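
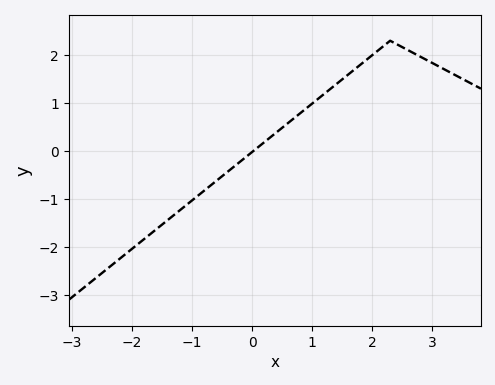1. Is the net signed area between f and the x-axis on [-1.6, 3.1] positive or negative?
positive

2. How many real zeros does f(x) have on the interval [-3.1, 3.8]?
1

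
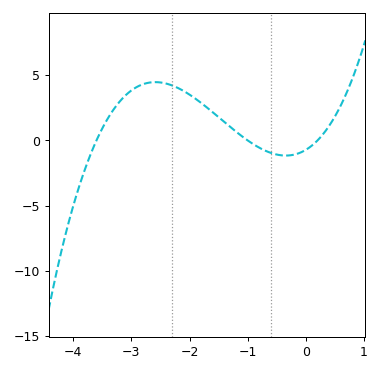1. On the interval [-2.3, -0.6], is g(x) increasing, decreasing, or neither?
decreasing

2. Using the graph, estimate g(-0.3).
-1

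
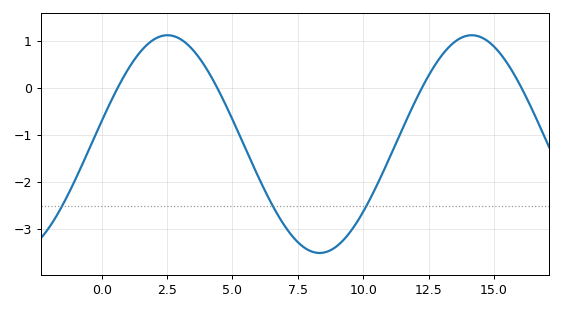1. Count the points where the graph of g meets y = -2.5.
3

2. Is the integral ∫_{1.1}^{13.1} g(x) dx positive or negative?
negative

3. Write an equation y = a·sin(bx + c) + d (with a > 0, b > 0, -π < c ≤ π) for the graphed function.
y = 2.31sin(0.54x + 0.21) - 1.19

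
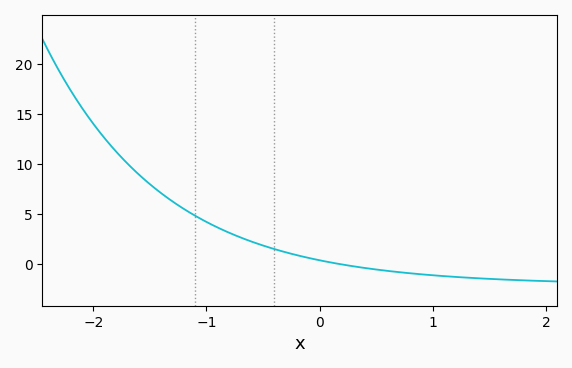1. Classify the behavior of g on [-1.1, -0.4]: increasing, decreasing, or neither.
decreasing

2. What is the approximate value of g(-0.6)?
2.2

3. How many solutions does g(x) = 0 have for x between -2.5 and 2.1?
1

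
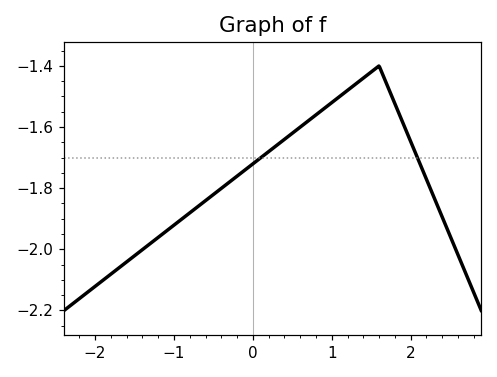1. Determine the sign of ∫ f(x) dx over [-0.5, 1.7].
negative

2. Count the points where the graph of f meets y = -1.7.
2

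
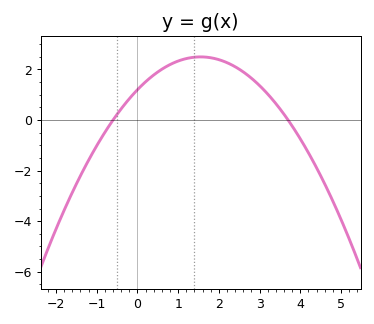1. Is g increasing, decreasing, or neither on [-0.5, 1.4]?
increasing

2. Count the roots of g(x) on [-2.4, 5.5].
2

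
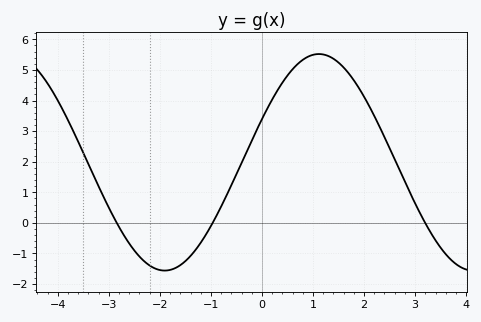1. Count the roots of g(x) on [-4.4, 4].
3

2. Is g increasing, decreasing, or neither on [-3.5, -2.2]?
decreasing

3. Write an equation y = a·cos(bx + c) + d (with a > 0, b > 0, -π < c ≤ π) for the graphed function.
y = 3.54cos(1.04x - 1.16) + 1.98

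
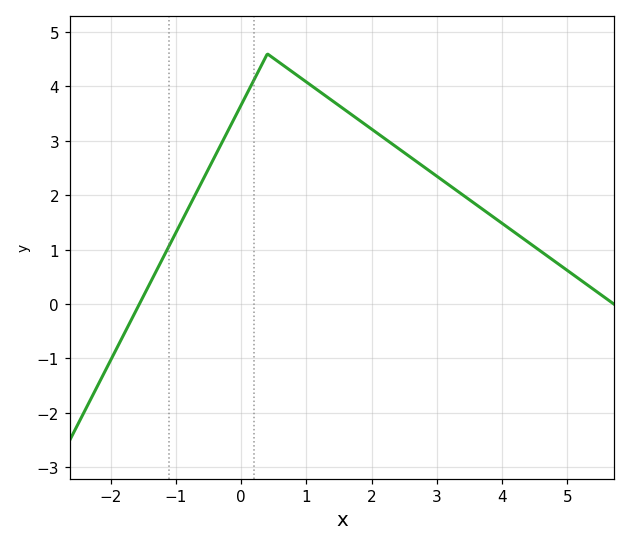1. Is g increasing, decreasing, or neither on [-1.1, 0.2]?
increasing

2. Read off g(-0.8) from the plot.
1.8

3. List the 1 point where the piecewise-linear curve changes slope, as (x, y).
(0.4, 4.6)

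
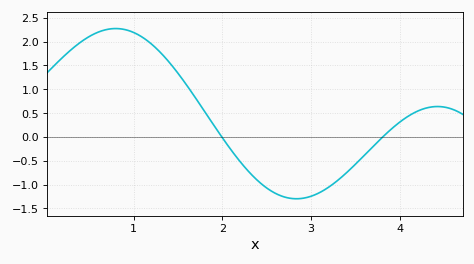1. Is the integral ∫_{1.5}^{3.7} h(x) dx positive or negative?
negative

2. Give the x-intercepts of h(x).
1.99, 3.81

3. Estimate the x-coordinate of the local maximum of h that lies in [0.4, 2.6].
0.795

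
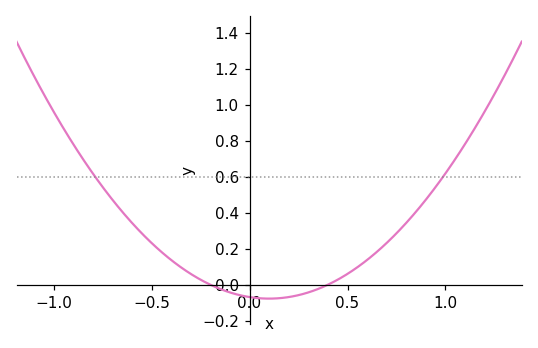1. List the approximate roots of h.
-0.2, 0.4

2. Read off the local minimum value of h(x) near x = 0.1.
-0.077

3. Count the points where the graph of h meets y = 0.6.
2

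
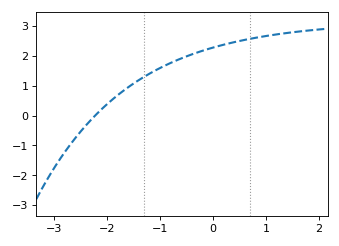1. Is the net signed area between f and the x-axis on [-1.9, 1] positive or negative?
positive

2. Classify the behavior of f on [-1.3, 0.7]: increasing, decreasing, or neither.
increasing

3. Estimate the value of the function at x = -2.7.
-1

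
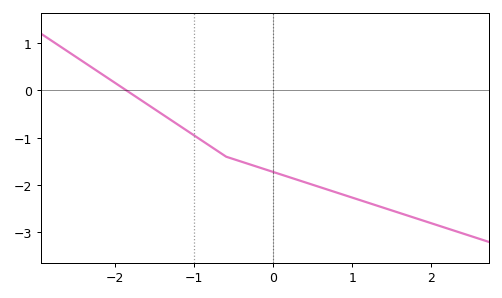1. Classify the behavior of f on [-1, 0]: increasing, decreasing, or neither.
decreasing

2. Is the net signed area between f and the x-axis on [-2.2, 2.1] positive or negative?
negative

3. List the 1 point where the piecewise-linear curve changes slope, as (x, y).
(-0.6, -1.4)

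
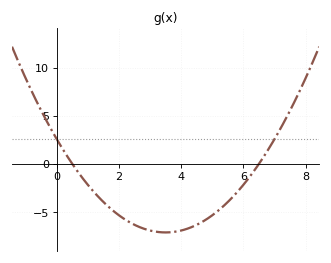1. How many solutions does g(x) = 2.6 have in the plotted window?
2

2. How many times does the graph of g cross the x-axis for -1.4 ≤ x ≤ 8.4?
2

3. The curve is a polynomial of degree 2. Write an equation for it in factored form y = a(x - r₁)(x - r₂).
y = 0.79(x - 0.5)(x - 6.5)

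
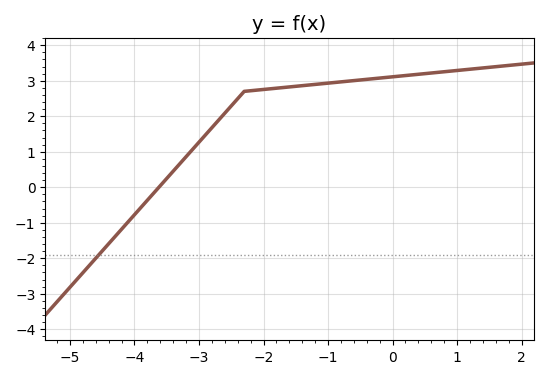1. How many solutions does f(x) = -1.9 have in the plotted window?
1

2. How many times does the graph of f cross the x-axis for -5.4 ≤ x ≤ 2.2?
1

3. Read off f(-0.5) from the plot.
3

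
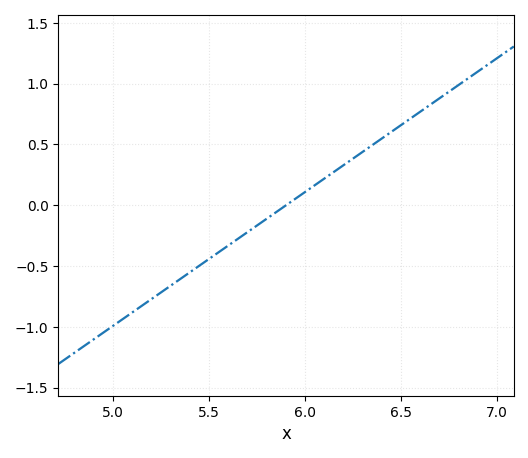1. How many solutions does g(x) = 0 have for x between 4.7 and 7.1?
1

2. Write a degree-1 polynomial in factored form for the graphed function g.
y = 1.1(x - 5.9)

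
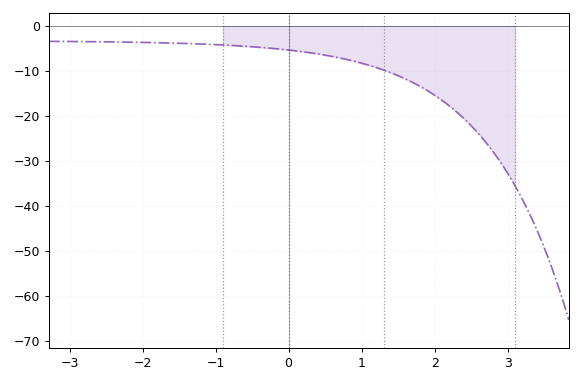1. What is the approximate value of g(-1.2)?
-4.02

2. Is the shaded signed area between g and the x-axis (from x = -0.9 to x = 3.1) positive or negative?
negative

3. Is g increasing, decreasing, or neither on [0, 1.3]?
decreasing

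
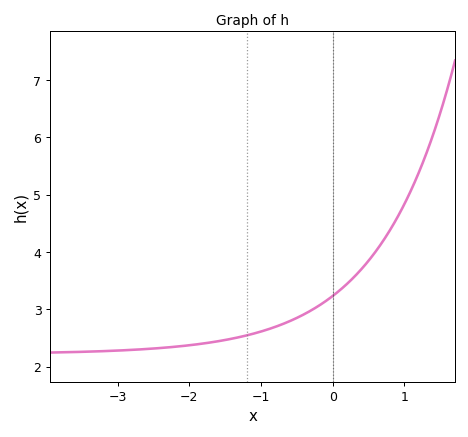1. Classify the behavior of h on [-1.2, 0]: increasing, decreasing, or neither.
increasing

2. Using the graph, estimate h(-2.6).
2.31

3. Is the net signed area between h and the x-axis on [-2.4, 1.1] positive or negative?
positive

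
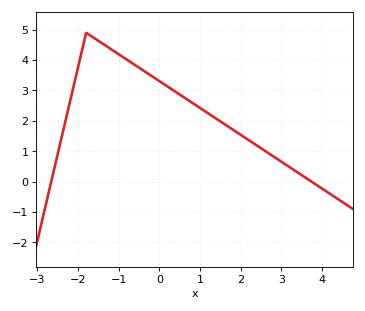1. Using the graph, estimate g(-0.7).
3.9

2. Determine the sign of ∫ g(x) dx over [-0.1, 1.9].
positive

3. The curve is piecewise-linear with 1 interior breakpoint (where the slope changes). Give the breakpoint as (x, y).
(-1.8, 4.9)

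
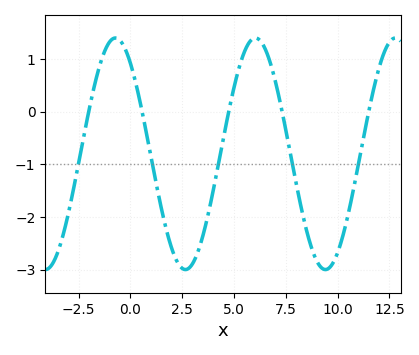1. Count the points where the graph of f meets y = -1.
5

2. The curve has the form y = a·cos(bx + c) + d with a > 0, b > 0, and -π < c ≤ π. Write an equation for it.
y = 2.2cos(0.93x + 0.67) - 0.8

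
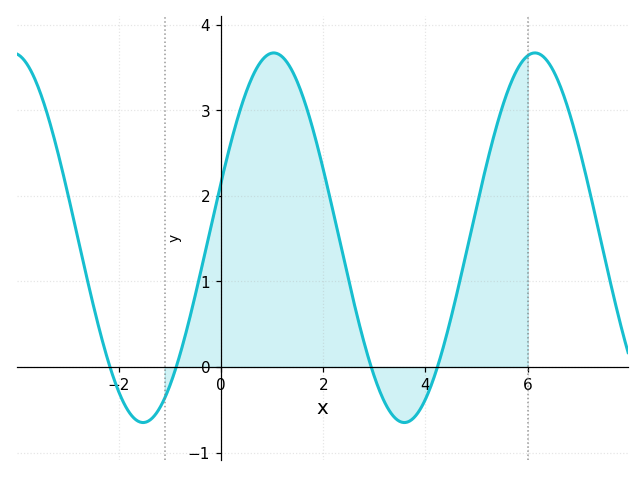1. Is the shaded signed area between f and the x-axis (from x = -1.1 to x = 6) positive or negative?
positive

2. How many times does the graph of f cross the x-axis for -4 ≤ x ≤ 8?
4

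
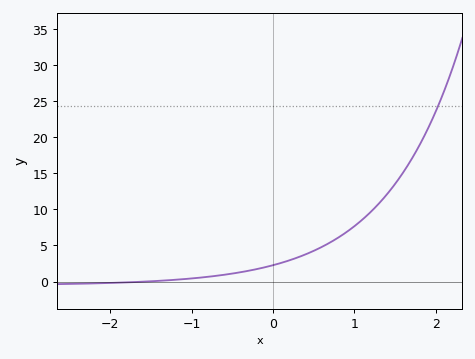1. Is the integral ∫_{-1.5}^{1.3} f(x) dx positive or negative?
positive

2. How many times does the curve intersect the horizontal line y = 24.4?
1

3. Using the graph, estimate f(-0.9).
0.5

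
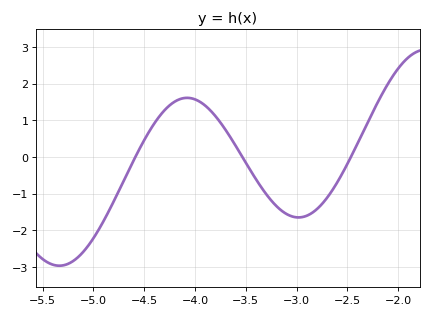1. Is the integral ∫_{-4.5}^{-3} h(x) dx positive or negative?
positive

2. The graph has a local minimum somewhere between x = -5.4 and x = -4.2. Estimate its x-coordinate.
-5.3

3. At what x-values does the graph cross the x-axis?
-4.6, -3.5, -2.5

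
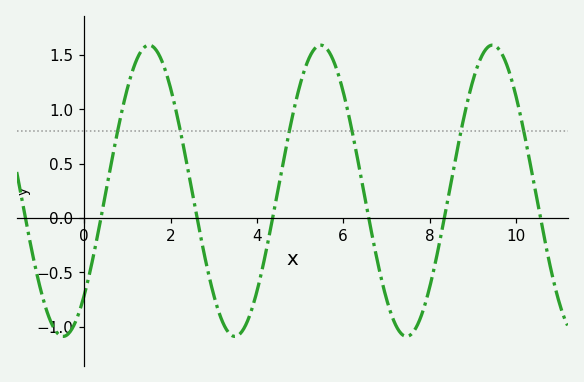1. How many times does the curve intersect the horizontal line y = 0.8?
6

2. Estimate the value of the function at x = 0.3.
-0.2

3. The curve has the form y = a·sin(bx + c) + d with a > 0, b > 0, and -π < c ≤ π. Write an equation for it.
y = 1.34sin(1.6x - 0.8) + 0.25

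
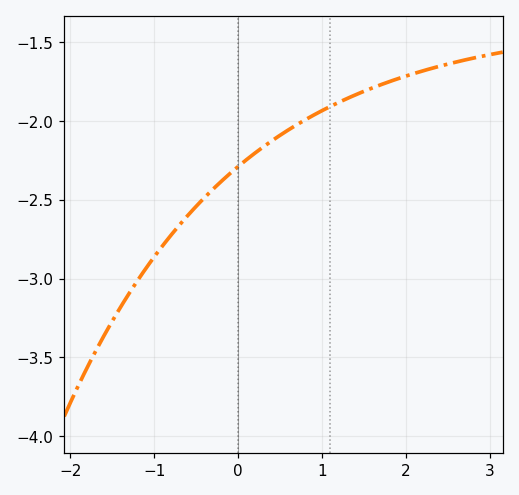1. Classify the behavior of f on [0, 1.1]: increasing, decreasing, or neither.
increasing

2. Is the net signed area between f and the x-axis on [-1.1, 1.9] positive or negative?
negative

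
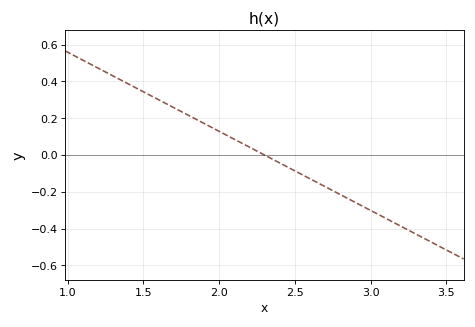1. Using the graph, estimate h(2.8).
-0.215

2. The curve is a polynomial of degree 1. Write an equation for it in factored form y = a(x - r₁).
y = -0.43(x - 2.3)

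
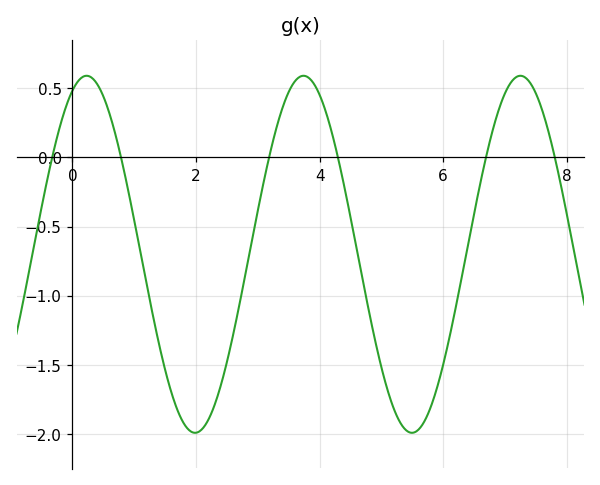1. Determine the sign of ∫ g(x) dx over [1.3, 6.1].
negative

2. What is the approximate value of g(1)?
-0.45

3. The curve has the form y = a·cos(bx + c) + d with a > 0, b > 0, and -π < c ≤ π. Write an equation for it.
y = 1.29cos(1.8x - 0.41) - 0.7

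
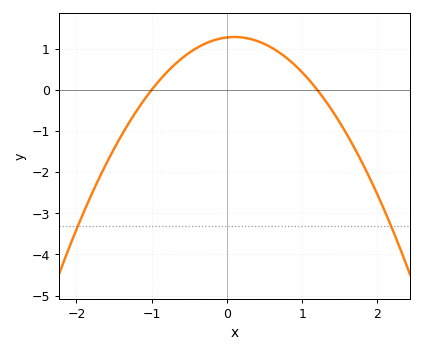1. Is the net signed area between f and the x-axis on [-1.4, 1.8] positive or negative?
positive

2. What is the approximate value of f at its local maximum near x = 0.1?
1.3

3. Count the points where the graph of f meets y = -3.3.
2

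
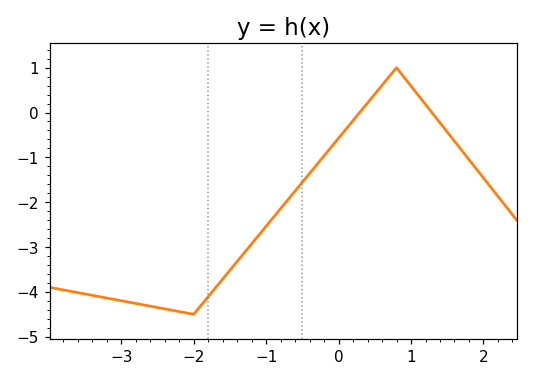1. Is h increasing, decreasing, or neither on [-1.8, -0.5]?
increasing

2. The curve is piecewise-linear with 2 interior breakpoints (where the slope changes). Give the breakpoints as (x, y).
(-2, -4.5); (0.8, 1)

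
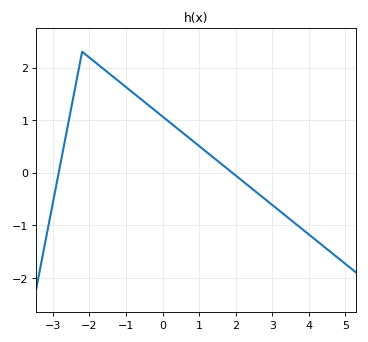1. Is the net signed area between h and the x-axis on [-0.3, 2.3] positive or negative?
positive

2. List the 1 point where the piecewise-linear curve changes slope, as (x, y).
(-2.2, 2.3)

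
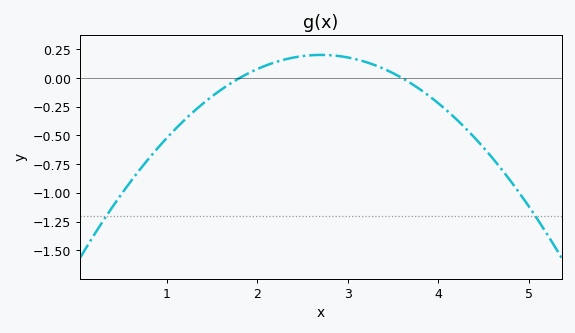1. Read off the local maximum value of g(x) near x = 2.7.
0.203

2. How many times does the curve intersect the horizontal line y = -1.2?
2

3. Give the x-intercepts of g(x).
1.8, 3.6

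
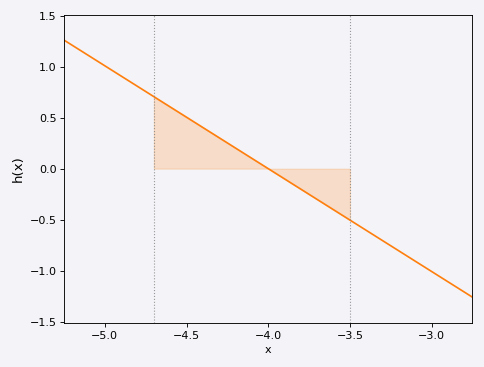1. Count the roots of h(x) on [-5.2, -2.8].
1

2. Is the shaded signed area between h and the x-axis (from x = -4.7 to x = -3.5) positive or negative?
positive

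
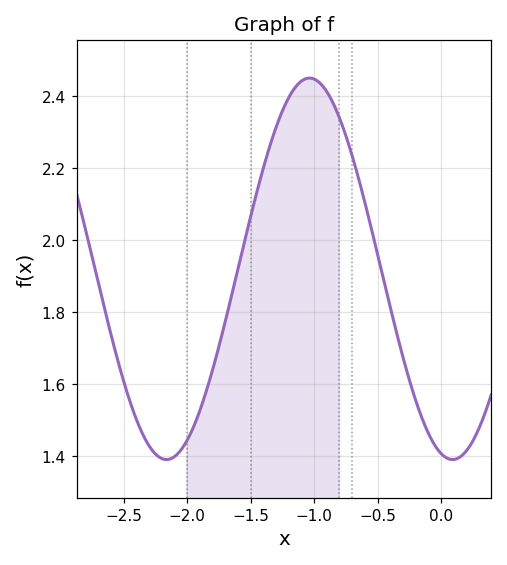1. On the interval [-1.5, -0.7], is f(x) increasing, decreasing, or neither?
neither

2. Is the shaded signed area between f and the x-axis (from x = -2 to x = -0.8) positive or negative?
positive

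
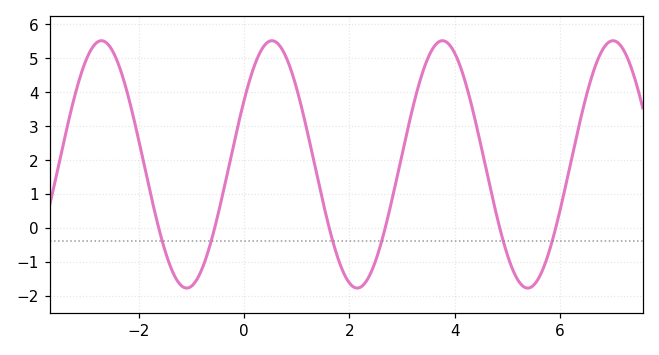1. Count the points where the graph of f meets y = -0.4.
6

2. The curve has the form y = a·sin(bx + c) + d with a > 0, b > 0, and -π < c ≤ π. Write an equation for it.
y = 3.65sin(1.9x + 0.54) + 1.87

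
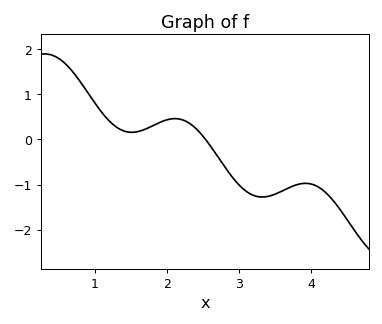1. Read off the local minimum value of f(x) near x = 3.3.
-1.3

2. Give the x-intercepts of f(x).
2.5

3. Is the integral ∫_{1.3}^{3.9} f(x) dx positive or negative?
negative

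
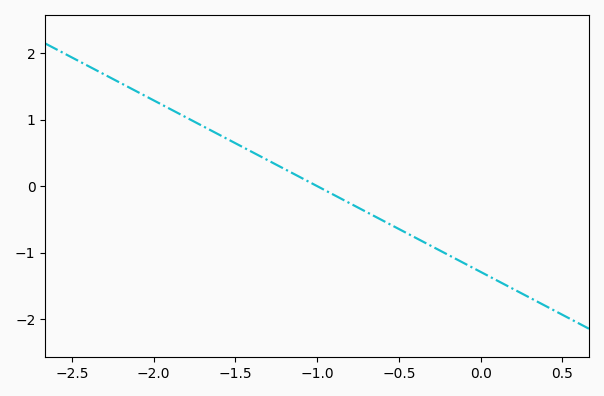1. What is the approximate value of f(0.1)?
-1.42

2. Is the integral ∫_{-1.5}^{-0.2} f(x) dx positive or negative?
negative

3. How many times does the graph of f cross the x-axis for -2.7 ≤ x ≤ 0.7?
1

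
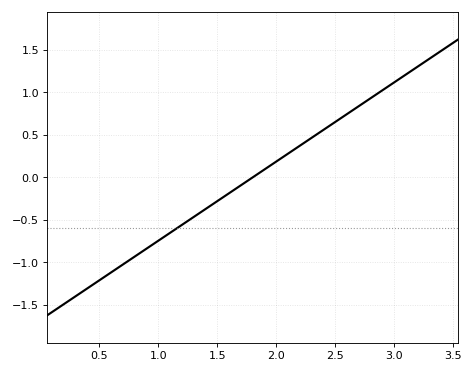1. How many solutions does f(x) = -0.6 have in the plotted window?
1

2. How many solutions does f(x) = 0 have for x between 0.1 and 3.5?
1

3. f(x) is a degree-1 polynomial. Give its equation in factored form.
y = 0.93(x - 1.8)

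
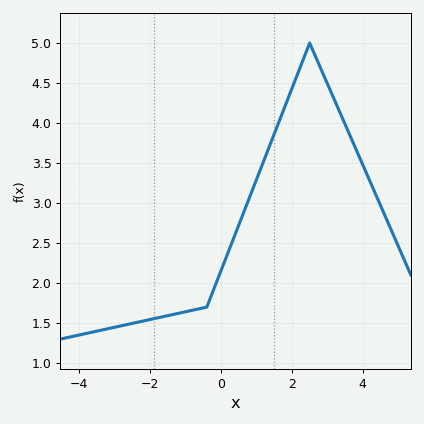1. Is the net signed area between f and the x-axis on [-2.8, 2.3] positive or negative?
positive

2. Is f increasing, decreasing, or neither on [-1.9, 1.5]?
increasing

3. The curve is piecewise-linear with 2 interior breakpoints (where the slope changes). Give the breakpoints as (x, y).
(-0.4, 1.7); (2.5, 5)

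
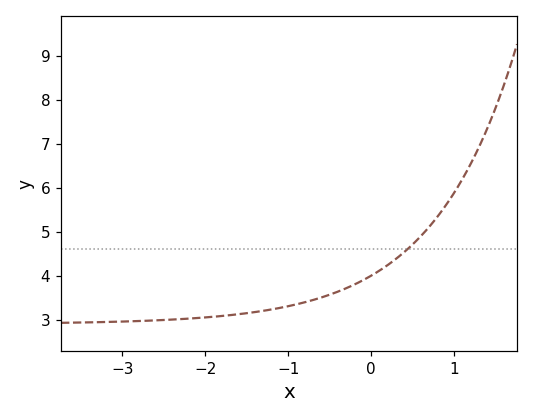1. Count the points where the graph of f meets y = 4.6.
1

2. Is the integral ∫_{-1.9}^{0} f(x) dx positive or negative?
positive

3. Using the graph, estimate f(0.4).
4.5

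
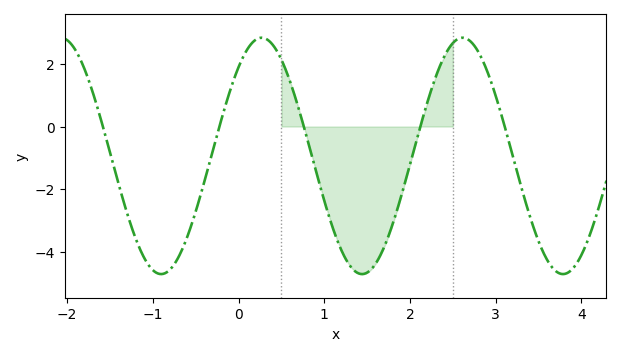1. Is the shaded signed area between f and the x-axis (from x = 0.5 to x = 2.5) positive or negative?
negative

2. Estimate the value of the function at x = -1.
-4.6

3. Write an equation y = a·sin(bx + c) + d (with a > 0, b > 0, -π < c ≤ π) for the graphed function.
y = 3.78sin(2.68x + 0.852) - 0.94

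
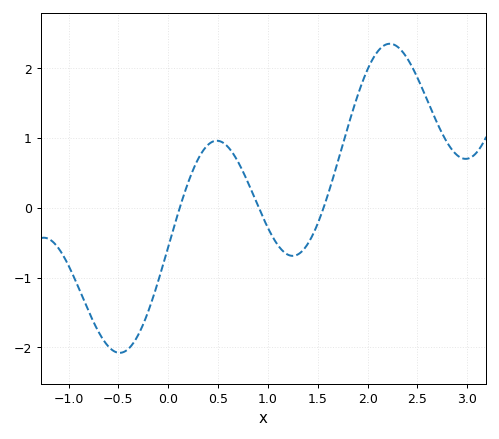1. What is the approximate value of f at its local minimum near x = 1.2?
-0.7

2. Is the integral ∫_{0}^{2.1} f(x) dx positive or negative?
positive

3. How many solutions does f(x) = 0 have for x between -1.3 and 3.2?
3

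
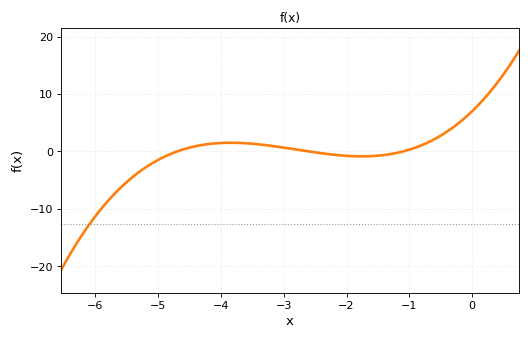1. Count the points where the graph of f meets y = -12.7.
1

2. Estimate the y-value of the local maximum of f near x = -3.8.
2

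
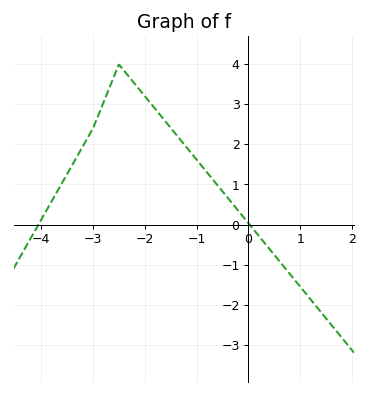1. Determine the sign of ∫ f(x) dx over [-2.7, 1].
positive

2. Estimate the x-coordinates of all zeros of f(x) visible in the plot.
-4.05, 0.022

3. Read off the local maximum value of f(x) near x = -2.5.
4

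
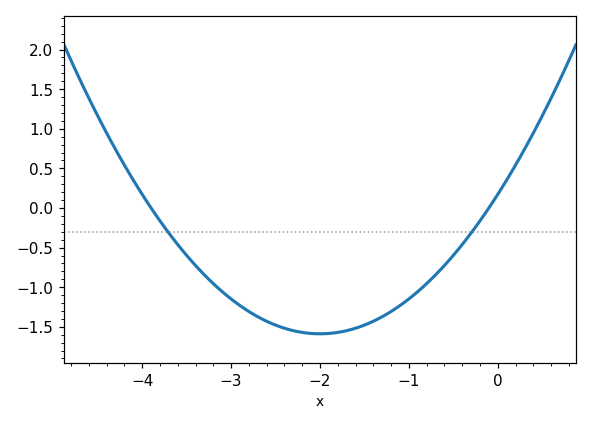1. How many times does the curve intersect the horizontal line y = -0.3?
2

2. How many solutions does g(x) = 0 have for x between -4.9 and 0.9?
2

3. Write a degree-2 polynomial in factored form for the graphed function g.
y = 0.44(x + 3.9)(x + 0.1)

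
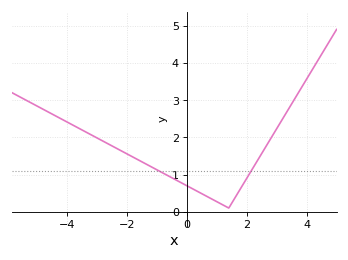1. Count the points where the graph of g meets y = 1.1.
2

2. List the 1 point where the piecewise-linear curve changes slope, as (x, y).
(1.4, 0.1)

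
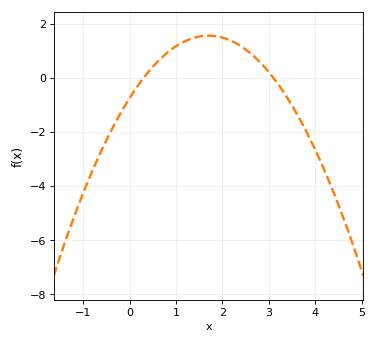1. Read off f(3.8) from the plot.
-1.96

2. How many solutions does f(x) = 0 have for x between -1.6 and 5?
2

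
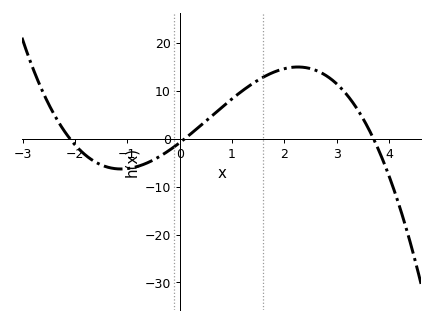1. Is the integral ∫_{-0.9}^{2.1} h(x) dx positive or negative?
positive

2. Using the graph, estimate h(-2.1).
0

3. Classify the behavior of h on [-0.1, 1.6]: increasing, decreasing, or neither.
increasing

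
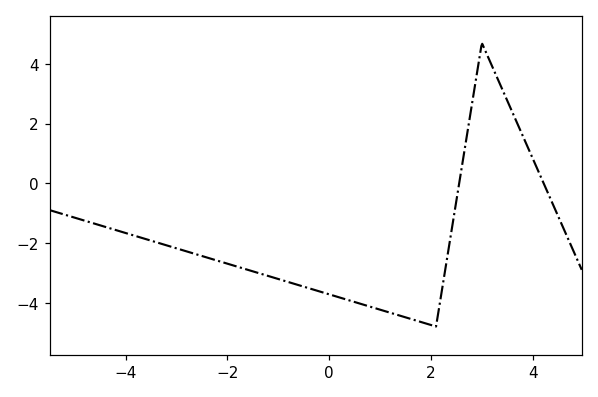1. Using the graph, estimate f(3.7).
2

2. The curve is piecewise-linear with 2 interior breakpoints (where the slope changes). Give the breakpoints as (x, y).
(2.1, -4.8); (3, 4.7)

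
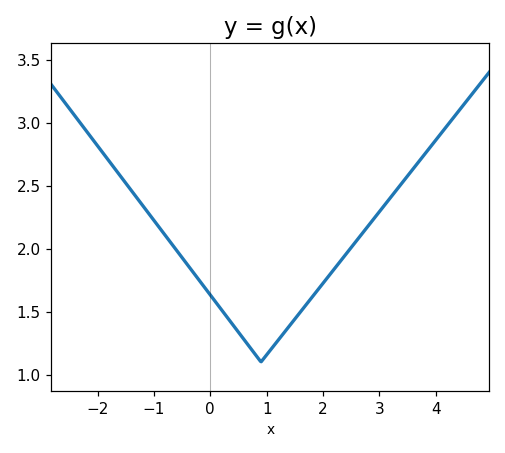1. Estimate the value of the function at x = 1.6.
1.5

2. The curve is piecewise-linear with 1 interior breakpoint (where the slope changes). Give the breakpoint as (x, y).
(0.9, 1.1)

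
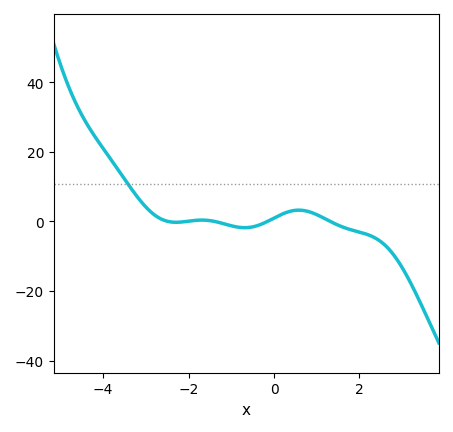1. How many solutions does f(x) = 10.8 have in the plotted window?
1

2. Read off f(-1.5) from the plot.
0.252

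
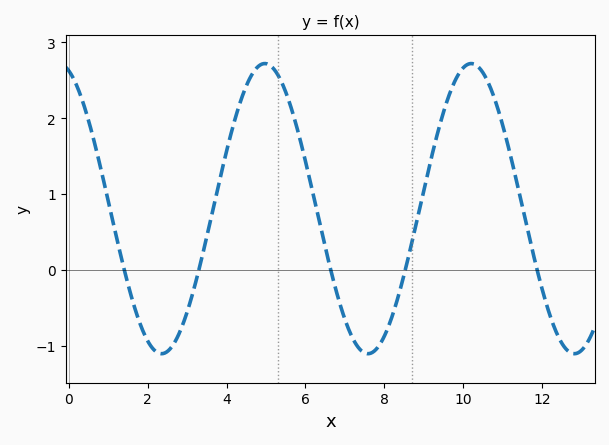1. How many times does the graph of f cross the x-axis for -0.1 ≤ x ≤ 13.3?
5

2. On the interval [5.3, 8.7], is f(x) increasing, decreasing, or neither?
neither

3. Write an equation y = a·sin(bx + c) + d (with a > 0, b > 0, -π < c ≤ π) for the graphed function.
y = 1.91sin(1.2x + 1.9) + 0.81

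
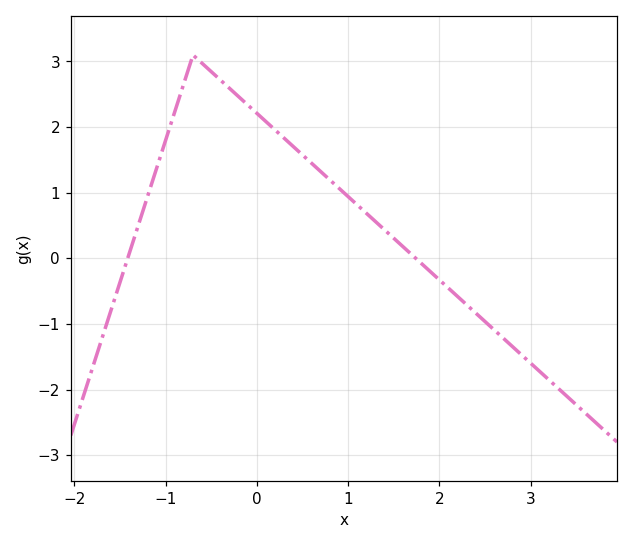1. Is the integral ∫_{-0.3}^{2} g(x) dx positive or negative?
positive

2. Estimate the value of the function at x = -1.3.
0.499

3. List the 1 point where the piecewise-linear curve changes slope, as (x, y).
(-0.7, 3.1)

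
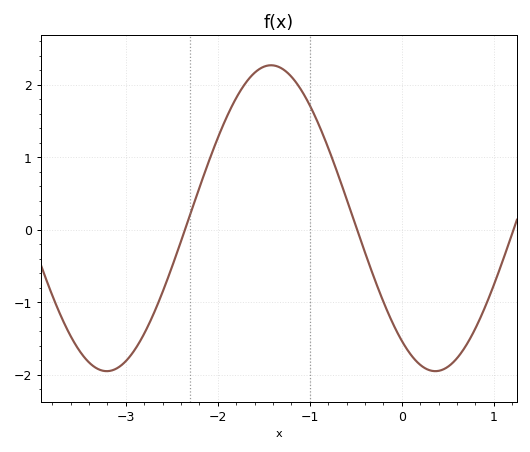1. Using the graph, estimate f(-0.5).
0.054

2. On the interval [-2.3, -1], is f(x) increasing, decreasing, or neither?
neither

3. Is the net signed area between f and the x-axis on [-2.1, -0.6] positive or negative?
positive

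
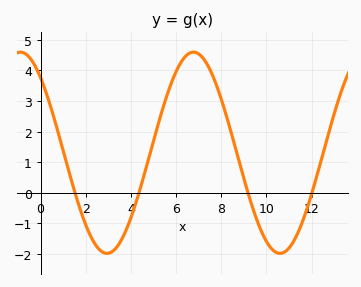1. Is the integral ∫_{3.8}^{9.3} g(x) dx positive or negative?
positive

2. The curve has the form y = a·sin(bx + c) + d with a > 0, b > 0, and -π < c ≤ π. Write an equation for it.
y = 3.29sin(0.82x + 2.3) + 1.31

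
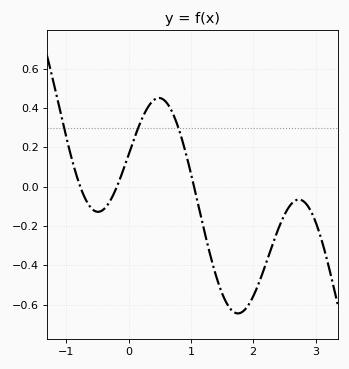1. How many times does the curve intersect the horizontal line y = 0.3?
3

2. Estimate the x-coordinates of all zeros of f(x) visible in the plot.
-0.8, -0.2, 1.1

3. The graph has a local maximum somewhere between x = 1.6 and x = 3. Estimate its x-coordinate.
2.7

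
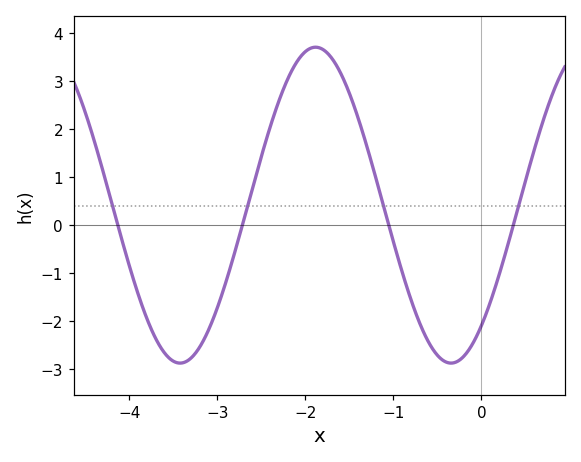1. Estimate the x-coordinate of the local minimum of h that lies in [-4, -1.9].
-3.4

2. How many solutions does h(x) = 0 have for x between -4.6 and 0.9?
4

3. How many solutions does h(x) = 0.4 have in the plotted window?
4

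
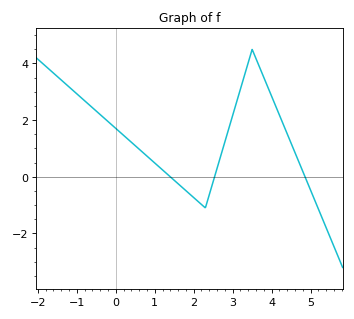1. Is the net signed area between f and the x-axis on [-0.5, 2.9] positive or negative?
positive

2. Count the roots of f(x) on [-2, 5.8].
3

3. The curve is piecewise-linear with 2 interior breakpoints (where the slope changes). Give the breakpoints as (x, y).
(2.3, -1.1); (3.5, 4.5)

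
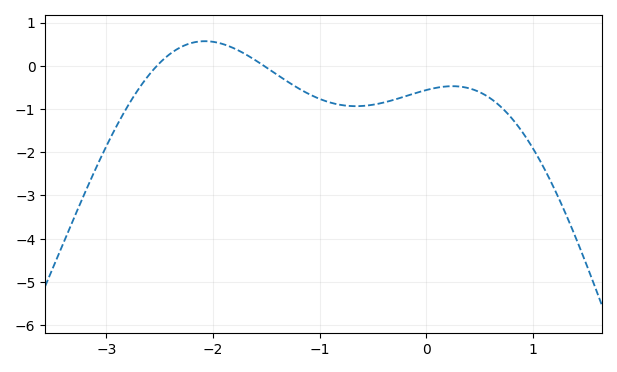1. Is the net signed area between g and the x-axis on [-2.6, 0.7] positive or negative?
negative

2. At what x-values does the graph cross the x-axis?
-2.53, -1.52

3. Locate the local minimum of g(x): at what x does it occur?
-0.661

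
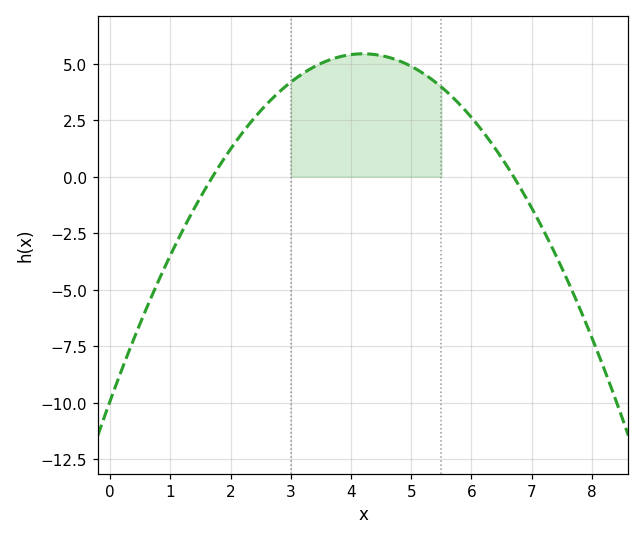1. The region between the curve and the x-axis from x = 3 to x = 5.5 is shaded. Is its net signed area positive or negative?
positive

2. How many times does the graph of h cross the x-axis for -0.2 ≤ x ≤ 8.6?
2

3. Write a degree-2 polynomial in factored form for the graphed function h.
y = -0.87(x - 1.7)(x - 6.7)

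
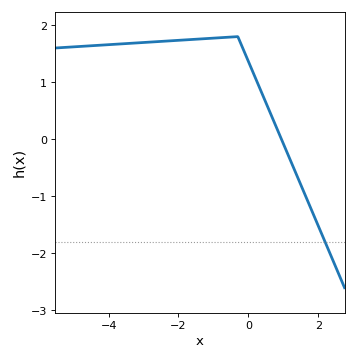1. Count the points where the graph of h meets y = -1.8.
1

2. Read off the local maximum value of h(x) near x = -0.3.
1.8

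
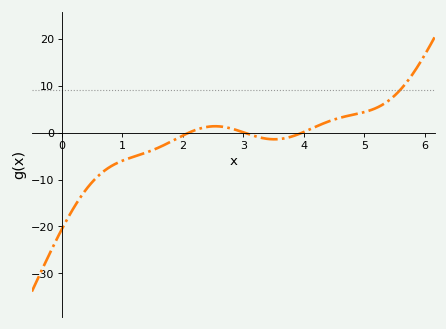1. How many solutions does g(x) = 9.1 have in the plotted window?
1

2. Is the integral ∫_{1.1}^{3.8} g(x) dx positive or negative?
negative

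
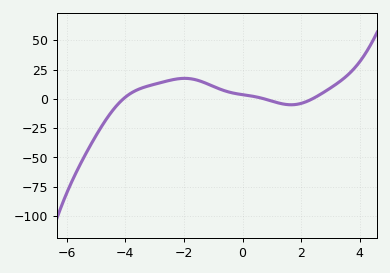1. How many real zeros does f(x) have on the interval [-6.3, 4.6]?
3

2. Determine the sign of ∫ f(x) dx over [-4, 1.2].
positive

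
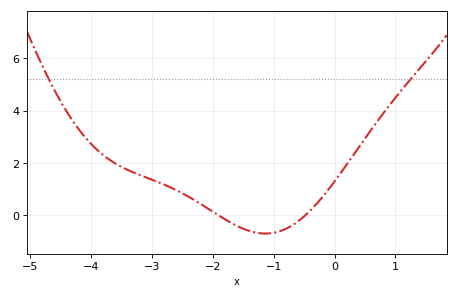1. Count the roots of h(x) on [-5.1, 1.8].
2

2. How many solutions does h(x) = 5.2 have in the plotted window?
2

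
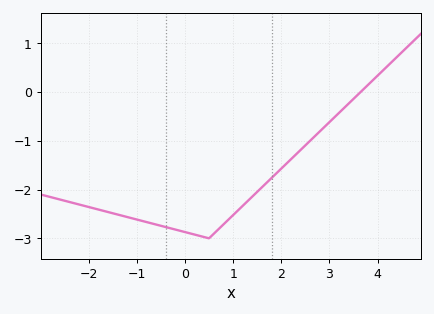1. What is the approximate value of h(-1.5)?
-2.49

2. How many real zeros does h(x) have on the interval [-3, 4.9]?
1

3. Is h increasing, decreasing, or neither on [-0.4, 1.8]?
neither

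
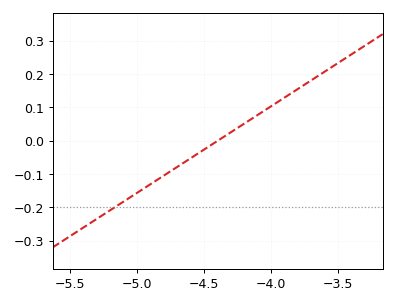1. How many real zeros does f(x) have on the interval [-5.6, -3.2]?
1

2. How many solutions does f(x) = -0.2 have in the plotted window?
1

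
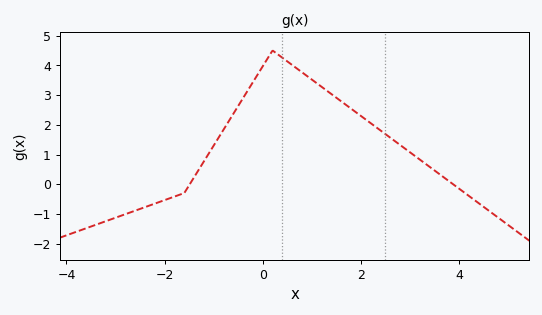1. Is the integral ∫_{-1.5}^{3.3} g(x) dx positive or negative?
positive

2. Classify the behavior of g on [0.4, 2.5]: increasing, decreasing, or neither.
decreasing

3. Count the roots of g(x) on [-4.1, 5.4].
2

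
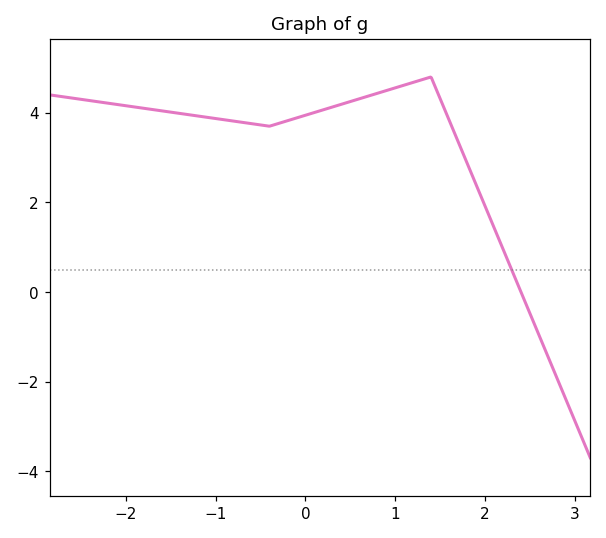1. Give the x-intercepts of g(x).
2.4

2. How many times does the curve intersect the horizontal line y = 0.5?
1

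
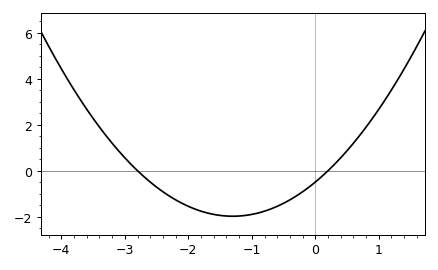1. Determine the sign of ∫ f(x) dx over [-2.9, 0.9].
negative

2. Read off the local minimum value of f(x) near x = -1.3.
-2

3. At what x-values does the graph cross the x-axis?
-2.8, 0.2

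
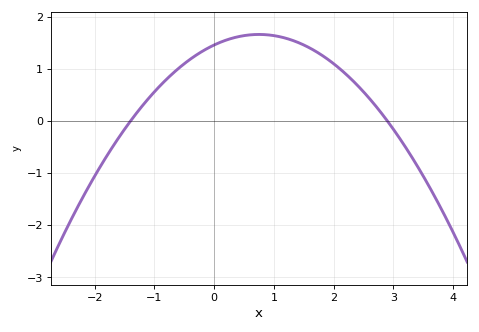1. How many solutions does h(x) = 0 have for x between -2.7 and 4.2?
2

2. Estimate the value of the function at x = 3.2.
-0.497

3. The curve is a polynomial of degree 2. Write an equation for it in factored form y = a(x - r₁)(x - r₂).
y = -0.36(x + 1.4)(x - 2.9)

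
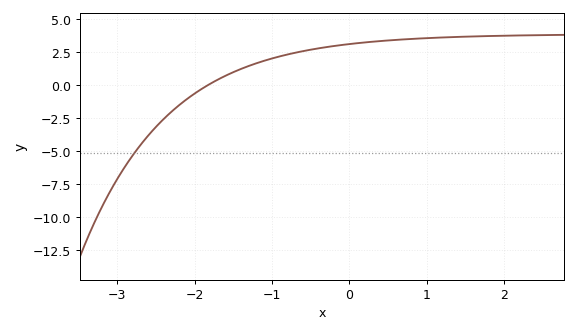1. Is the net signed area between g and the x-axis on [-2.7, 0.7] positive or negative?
positive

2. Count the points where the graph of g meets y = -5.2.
1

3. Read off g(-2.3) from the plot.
-2.05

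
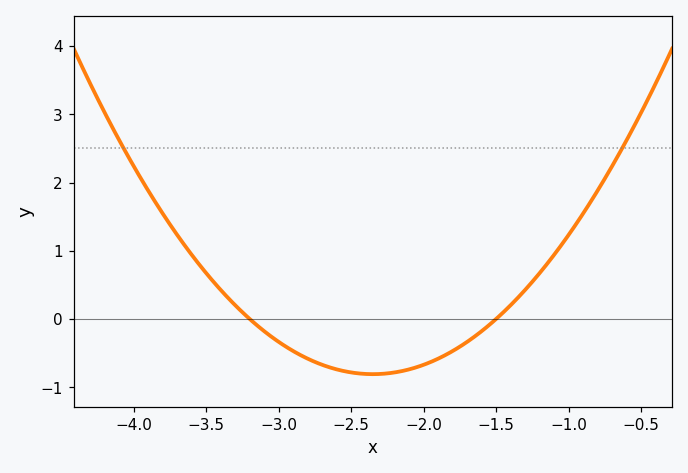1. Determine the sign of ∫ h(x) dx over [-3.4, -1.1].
negative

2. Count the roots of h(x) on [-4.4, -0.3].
2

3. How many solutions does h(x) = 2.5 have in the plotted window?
2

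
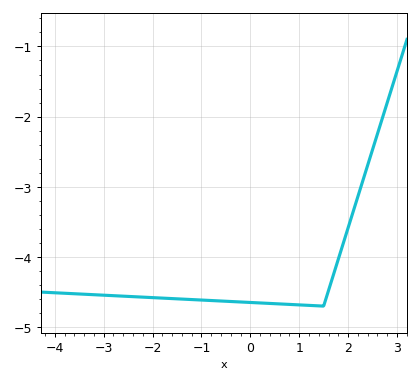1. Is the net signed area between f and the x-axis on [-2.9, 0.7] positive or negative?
negative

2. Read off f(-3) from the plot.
-4.54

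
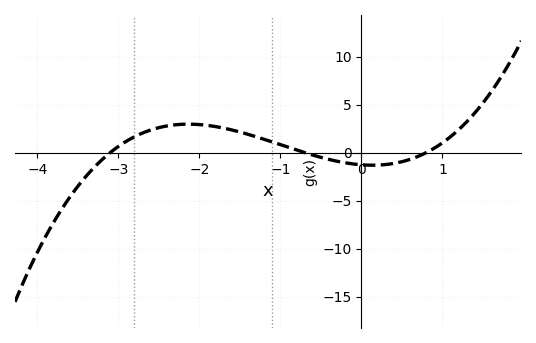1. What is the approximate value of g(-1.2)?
1.39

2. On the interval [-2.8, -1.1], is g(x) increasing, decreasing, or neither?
neither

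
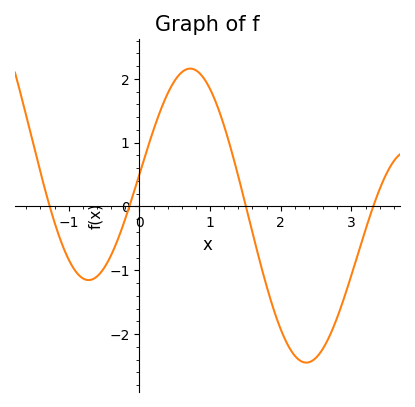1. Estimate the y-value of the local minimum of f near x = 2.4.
-2.4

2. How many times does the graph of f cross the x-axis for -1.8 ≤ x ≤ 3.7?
4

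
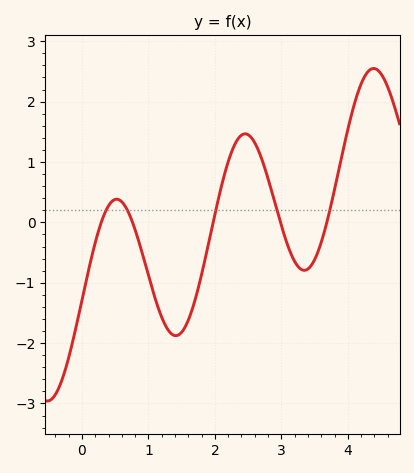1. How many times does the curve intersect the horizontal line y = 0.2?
5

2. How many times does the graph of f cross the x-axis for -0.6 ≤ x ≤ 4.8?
5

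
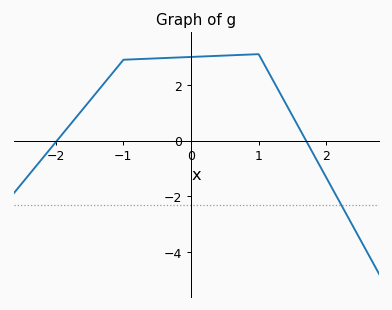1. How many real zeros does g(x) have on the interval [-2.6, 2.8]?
2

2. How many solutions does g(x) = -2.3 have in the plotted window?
1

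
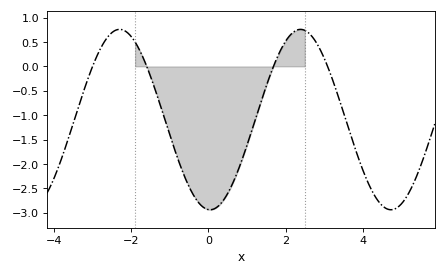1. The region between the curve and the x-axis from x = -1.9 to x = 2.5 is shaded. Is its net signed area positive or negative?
negative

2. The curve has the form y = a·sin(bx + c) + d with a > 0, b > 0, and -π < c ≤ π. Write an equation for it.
y = 1.85sin(1.34x - 1.63) - 1.09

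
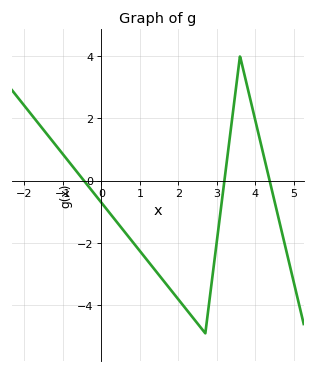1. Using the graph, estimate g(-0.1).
-0.55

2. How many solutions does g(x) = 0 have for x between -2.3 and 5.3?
3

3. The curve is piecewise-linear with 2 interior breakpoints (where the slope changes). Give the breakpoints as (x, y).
(2.7, -4.9); (3.6, 4)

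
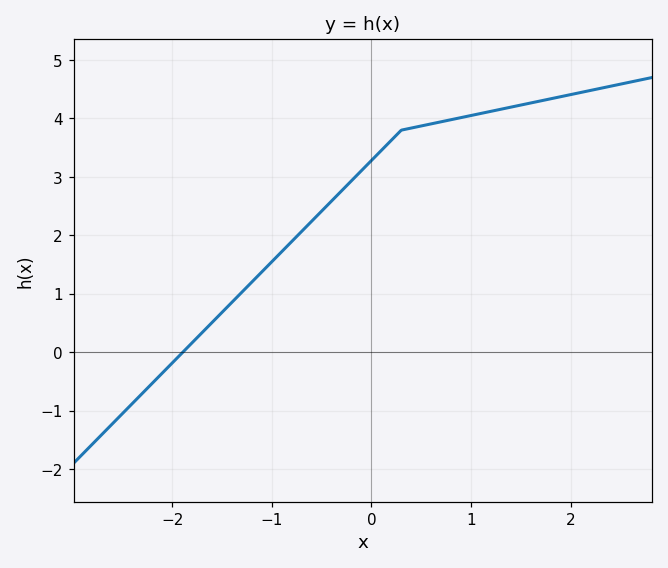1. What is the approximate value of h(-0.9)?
1.7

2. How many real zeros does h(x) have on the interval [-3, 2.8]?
1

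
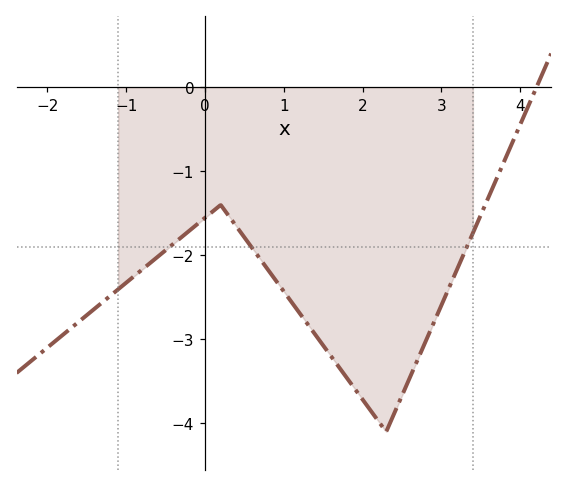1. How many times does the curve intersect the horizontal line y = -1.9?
3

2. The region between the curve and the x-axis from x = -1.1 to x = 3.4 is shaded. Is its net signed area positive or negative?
negative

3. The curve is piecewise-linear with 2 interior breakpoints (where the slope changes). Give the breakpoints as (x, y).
(0.2, -1.4); (2.3, -4.1)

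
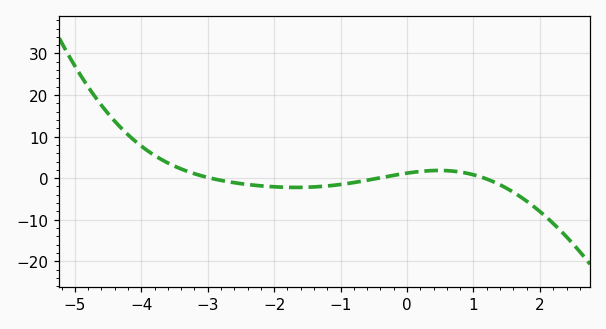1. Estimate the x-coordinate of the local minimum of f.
-1.68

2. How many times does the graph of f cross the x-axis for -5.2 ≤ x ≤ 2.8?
3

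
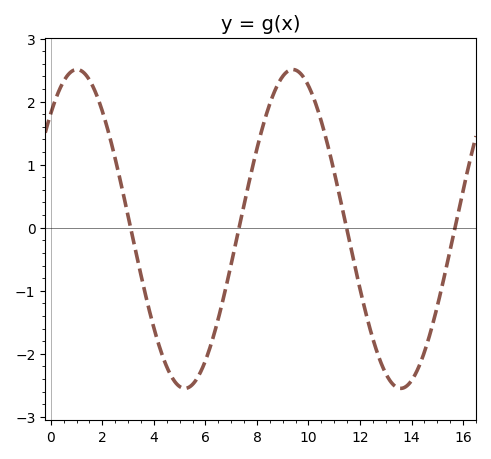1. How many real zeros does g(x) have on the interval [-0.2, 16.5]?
4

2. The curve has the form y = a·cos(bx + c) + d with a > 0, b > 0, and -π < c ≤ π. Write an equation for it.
y = 2.53cos(0.75x - 0.76) - 0.02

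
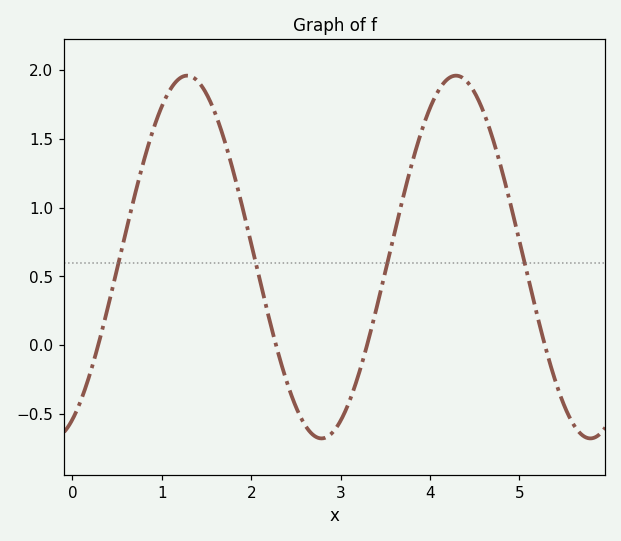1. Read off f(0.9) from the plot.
1.55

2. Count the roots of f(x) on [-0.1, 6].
4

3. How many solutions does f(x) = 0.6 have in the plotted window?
4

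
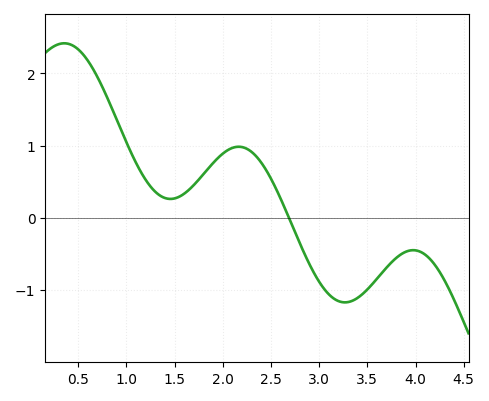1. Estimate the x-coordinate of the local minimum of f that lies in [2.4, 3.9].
3.27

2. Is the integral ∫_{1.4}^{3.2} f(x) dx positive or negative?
positive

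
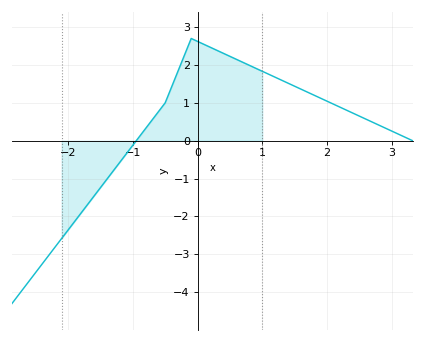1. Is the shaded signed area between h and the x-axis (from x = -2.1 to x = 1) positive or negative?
positive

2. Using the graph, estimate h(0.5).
2.2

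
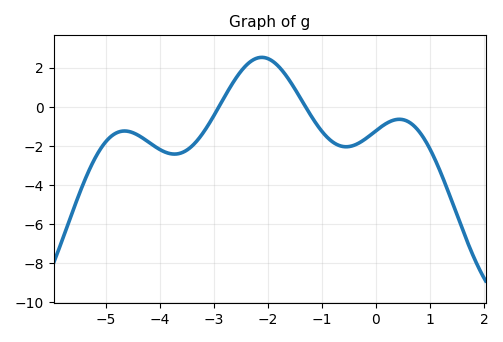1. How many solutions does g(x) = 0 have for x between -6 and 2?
2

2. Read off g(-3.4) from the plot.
-2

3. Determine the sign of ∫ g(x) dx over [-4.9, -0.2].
negative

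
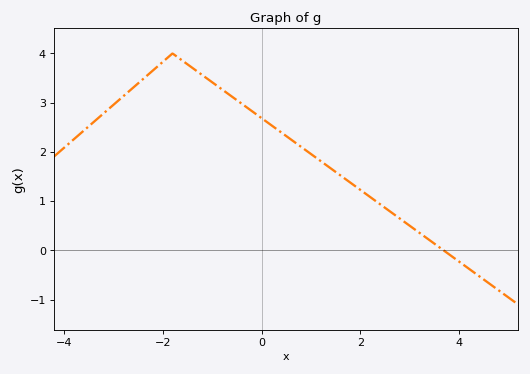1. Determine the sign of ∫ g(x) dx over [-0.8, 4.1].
positive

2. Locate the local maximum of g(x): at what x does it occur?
-1.8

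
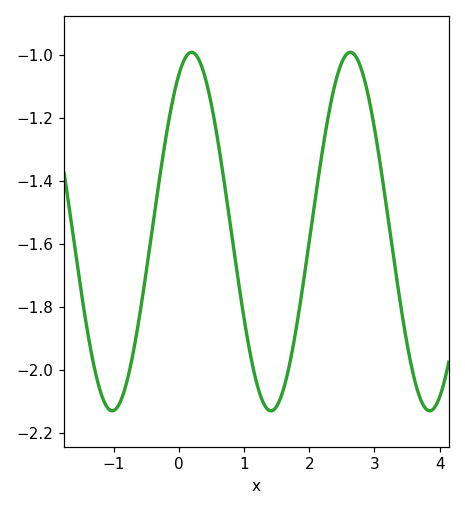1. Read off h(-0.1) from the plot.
-1.15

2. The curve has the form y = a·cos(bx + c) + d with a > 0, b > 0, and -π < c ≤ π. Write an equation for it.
y = 0.57cos(2.58x - 0.502) - 1.56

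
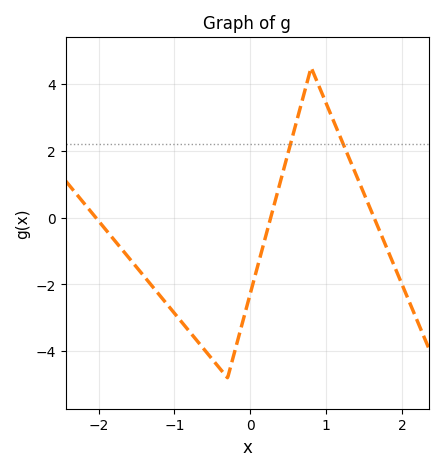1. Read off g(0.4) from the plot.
1.2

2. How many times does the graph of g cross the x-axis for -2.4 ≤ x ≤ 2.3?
3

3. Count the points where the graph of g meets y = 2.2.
2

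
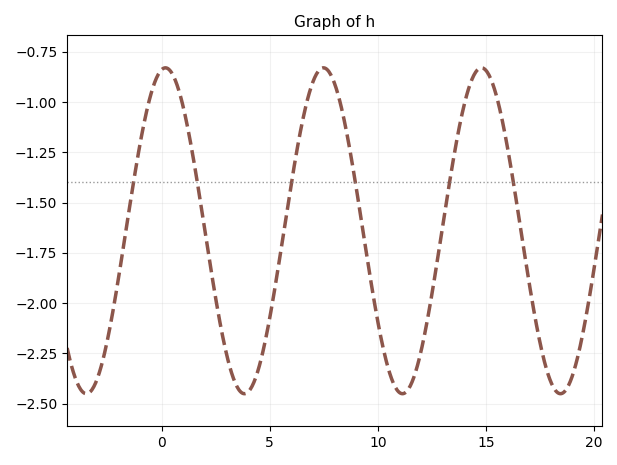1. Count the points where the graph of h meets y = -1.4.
6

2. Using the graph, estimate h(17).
-1.91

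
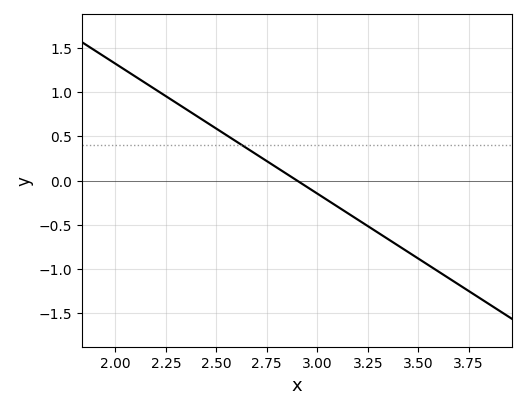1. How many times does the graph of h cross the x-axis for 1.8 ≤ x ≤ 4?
1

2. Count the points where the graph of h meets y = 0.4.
1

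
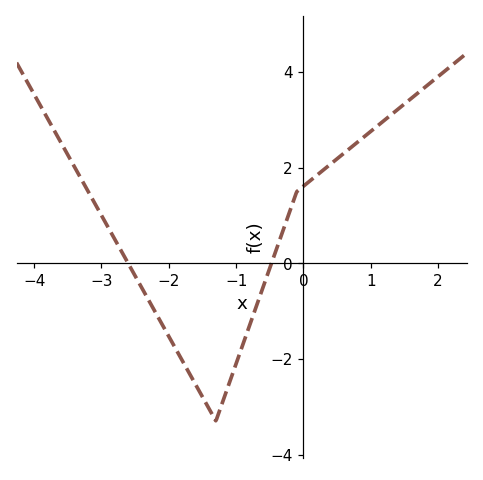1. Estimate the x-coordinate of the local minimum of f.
-1.3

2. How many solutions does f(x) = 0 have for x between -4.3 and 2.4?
2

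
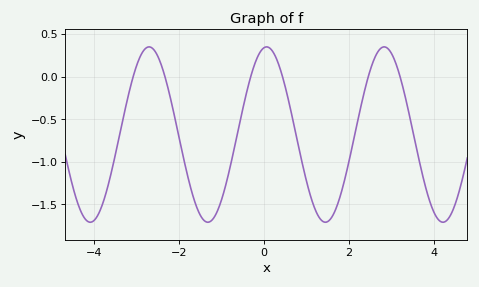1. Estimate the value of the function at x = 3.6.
-0.872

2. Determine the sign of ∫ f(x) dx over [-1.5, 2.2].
negative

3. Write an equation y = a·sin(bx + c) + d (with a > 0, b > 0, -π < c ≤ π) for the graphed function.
y = 1.03sin(2.27x + 1.44) - 0.68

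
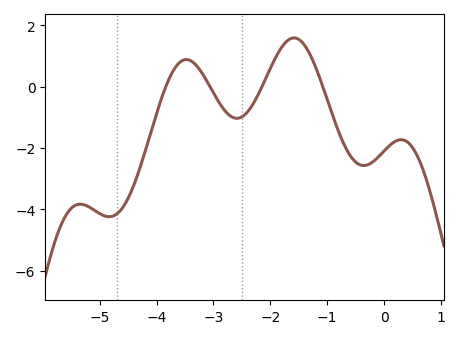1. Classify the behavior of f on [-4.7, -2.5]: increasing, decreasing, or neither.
neither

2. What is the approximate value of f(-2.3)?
-0.552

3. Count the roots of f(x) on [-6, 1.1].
4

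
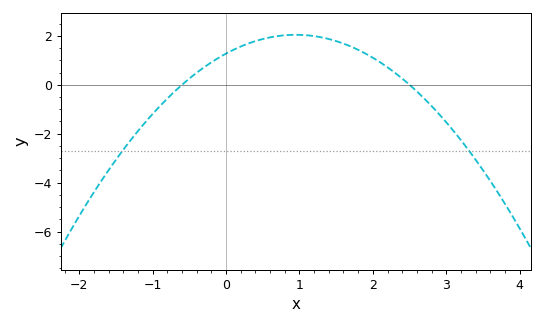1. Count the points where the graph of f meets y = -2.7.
2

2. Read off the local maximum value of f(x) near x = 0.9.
2.04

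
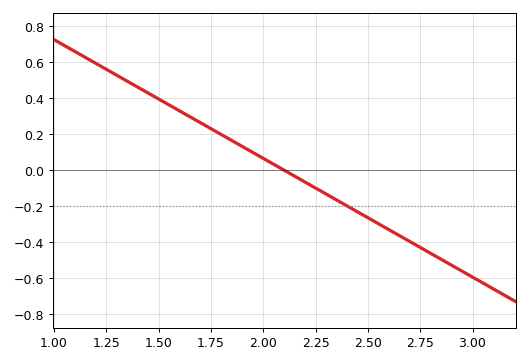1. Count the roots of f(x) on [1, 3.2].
1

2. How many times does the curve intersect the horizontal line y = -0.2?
1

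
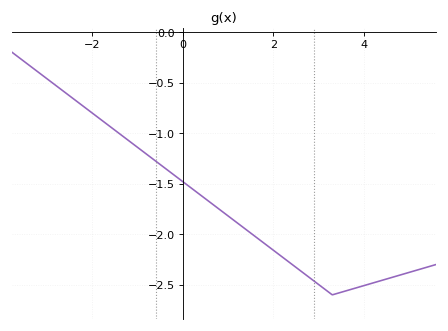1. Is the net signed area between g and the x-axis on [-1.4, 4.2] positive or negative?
negative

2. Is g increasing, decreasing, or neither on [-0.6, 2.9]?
decreasing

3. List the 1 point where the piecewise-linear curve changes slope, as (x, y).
(3.3, -2.6)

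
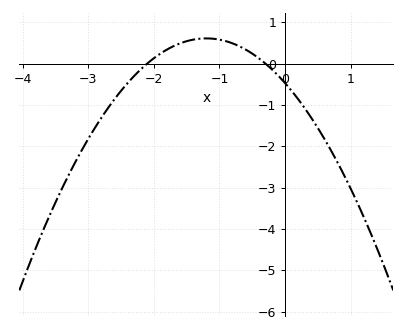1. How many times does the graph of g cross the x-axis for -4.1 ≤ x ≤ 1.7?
2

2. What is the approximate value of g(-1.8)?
0.3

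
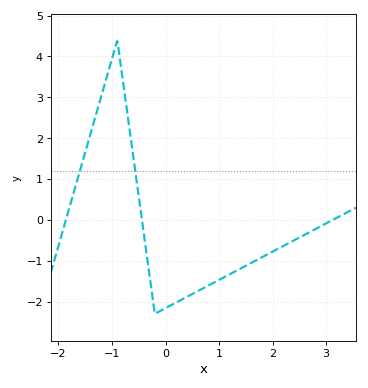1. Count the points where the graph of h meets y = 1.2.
2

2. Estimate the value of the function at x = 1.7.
-0.987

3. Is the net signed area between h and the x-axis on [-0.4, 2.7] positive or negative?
negative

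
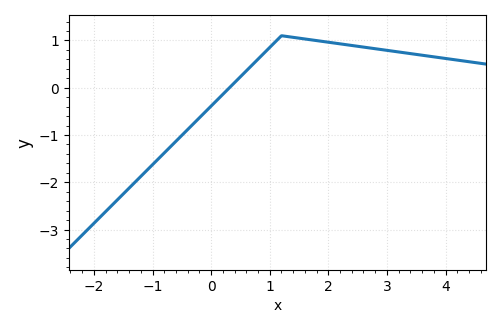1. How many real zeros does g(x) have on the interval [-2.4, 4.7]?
1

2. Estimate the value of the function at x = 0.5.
0.2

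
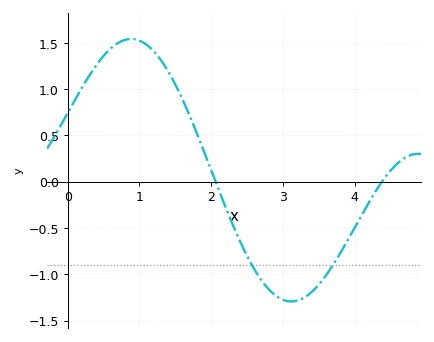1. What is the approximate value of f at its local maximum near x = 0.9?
1.55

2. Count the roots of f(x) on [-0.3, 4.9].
2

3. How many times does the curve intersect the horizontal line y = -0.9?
2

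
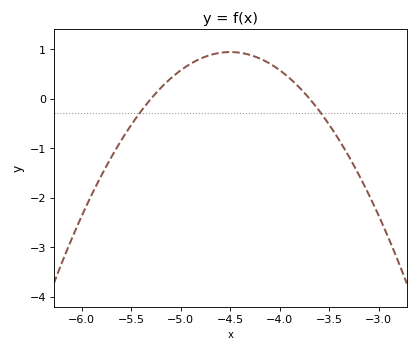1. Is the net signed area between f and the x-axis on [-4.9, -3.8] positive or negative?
positive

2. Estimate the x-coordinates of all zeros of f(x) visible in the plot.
-5.3, -3.7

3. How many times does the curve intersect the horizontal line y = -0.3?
2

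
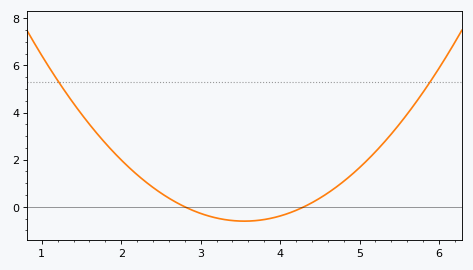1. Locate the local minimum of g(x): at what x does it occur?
3.55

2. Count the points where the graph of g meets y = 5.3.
2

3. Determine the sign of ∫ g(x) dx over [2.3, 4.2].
negative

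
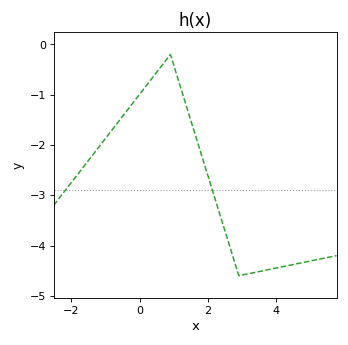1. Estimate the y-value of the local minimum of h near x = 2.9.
-4.6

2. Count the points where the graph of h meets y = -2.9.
2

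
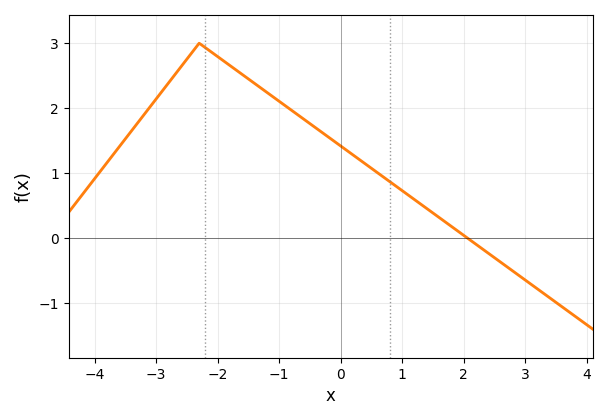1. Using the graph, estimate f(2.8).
-0.507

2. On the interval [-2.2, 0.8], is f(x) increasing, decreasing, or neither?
decreasing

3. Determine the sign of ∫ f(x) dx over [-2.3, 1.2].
positive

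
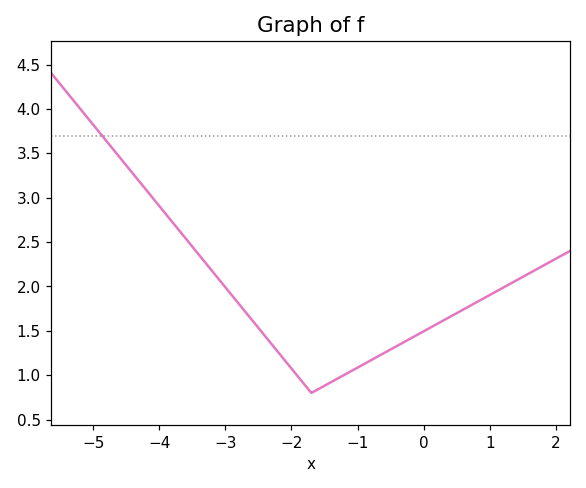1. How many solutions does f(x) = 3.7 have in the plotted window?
1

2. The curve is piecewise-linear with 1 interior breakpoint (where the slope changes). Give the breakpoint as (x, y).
(-1.7, 0.8)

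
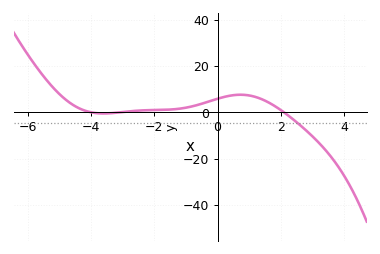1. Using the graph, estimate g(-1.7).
2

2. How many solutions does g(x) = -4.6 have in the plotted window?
1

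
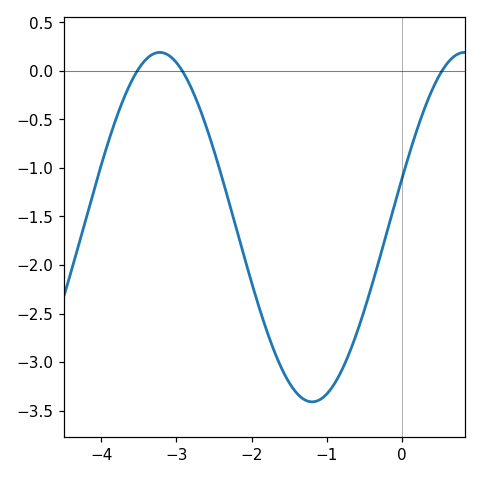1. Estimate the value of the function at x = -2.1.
-1.9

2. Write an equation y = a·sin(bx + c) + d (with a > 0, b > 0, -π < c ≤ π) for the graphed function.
y = 1.8sin(1.6x + 0.28) - 1.61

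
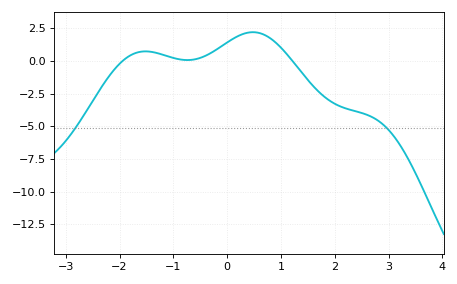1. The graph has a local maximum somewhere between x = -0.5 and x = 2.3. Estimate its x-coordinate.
0.48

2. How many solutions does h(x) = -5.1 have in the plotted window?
2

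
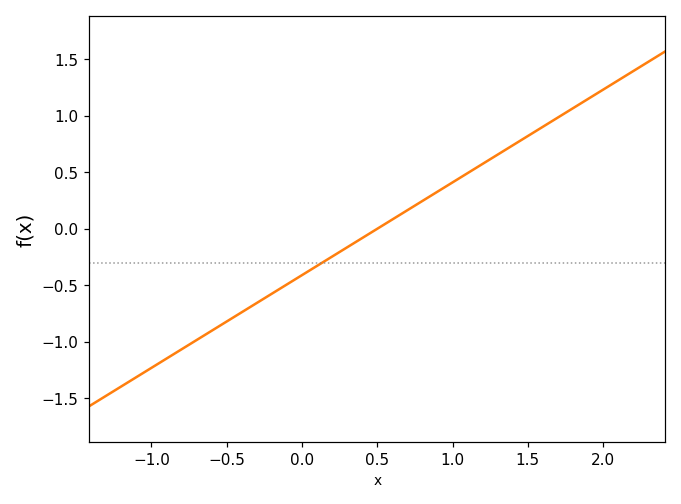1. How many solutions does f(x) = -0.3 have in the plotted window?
1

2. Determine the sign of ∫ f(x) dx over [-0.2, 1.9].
positive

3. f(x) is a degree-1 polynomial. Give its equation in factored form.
y = 0.82(x - 0.5)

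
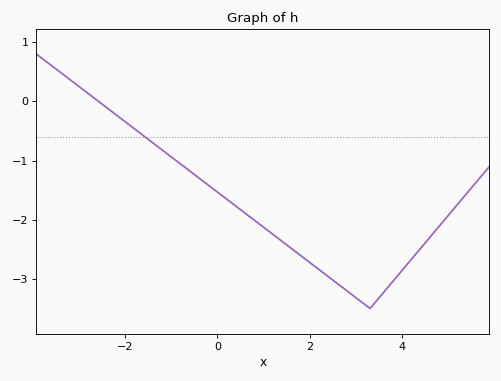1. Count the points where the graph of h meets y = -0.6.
1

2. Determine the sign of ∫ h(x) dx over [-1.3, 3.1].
negative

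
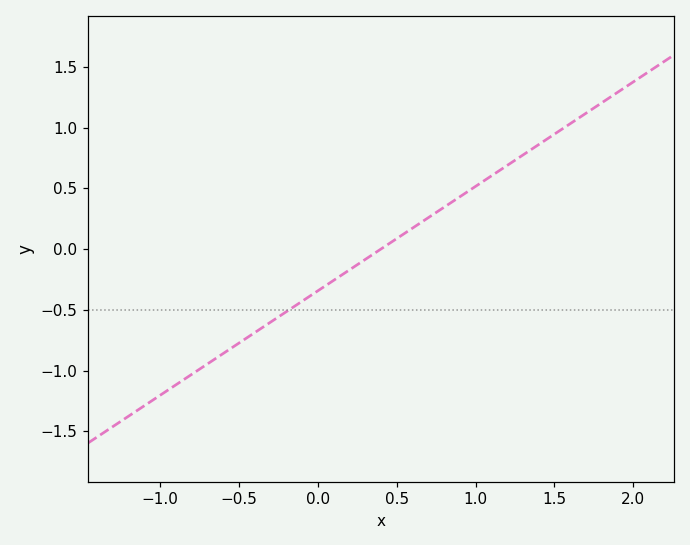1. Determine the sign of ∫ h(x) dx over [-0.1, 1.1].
positive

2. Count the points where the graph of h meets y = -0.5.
1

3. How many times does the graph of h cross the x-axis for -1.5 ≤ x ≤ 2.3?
1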